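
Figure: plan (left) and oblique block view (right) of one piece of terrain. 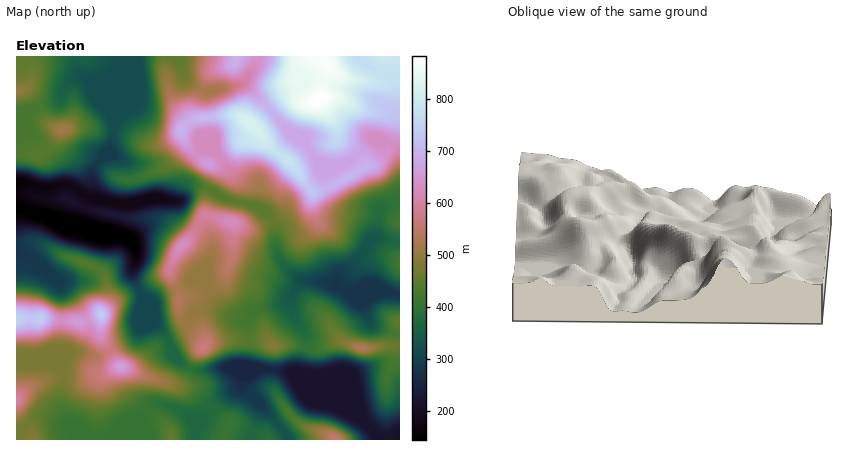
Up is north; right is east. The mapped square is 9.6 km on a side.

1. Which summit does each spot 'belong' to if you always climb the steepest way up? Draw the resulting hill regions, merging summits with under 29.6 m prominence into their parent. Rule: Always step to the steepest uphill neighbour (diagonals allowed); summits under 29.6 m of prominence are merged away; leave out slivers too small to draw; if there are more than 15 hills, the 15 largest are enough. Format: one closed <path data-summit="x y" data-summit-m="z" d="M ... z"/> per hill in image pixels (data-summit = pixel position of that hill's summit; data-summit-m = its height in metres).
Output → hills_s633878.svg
<path data-summit="320 98" data-summit-m="884" d="M400 56l-142 0-5 12-12 16 7 2 13 14 17 20 28 26 10 14 10 3 21-1-22 14 8 20 9 10 6 3 24-1 6 2 1 8-6 20 21 3 6-1z"/><path data-summit="250 124" data-summit-m="822" d="M174 56l-49 0-11 32 0 34 8-10 16-12 8 3 26 1 46 50 11 16 4 10 0 6-7 12 26 7 17 11 6 16 1 18 8 16 18 14 34 5 2-9 23-20 13-20 5-18 0-6-3-3-28 0-6-3-9-10-8-20 22-14-21 1-10-3-10-14-28-26-30-34-8-2-28 7-8 0-14-7-6-6-5-18z"/><path data-summit="120 366" data-summit-m="669" d="M142 297l-2 11 0 20-10 12-30 16-28-4-9 12 0 18-4 16 3 12 10 15 10 4 12 11 50 0 1-8-5-12 12-15 6-2 28 11 8 6 2 7 4-7 18-20 22-12 4-12 16-6-44-2-22 2-8-3-12-11-9-22-12-12z"/><path data-summit="362 348" data-summit-m="534" d="M306 280l-4 1-12 15 2 16 15 26-7 34 26 12 39 38 15 18 20 0 0-146-12-2-36 2-18-10z"/><path data-summit="16 318" data-summit-m="748" d="M18 208l-2 154 12 3 24-1 10 4 0-72-2-10-4-6 26 1 6-2 8-13 5-26-9-8-24-11z"/><path data-summit="182 246" data-summit-m="637" d="M88 197l-9 27 27 6 25 10 5 12 0 8-4 12 1 6 21 44 10 10 6 1 8-4 8-5 10-13 8-2 34 10 9-1-17-4-14-14-9-18-3-10 8-16-1-18-9-11-20-13-6-13-20-3-26 6-12 0z"/><path data-summit="62 130" data-summit-m="517" d="M124 56l-46 0 0 14 5 6-5 0-8 4-12 21-26 9-16 2 0 71 10 0 16 5 26-3 22 13 2-26 19-26 3-18 0-40 9-22z"/><path data-summit="232 222" data-summit-m="632" d="M202 186l-10 0-9 12-6 4 5 12 20 13 9 11 1 18-8 16 3 10 9 18 12 12 12 6 8 0 6-9 32-8 10-13 9-8-13-7-11-11-5-12-1-18-6-16-17-11-26-6z"/><path data-summit="102 314" data-summit-m="736" d="M70 221l-2 1 28 12 5 6 0 4-5 22-8 13-6 2-25-1 5 16 0 70 10-14 28 4 30-16 10-12 0-20 3-12-10-18-1-6 4-12 0-8-5-12-25-10z"/><path data-summit="336 440" data-summit-m="556" d="M270 369l-10 0-14 7-3 4 0 10 13 10 16 16 14 18 2 6 92 0-15-18-35-34-40-16z"/><path data-summit="204 348" data-summit-m="573" d="M206 309l-10 2-10 13-8 5-8 4-7-1 14 28 17 10 22-2 38 1-7-3 2-18-1-30-10 1z"/><path data-summit="272 346" data-summit-m="488" d="M290 296l-10 8-22 4-7 4-4 10 2 8-2 36 9 3 34 3 40 16-4-4-26-12 7-34-15-26z"/><path data-summit="16 92" data-summit-m="504" d="M76 56l-60 0 0 54 16 0 26-9 10-19 13-6-3-6z"/><path data-summit="16 400" data-summit-m="606" d="M22 363l-6 1 0 68 4 0 12-12 12-3 40 15-15-10-9-16-1-8 4-16-1-14-10-4-24 1z"/><path data-summit="400 262" data-summit-m="418" d="M380 238l-6 0-4 2-9 16-23 20-2 8 2 2 14 8 24 0 6-2 18 2 0-52z"/>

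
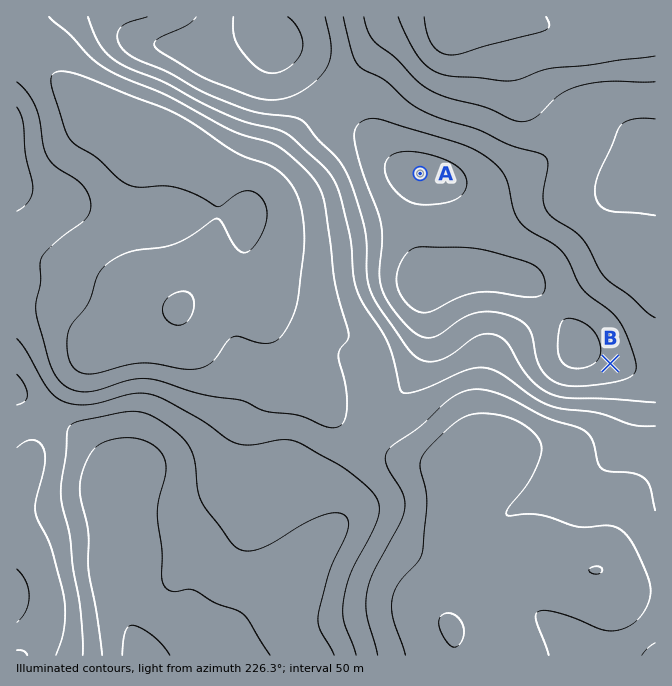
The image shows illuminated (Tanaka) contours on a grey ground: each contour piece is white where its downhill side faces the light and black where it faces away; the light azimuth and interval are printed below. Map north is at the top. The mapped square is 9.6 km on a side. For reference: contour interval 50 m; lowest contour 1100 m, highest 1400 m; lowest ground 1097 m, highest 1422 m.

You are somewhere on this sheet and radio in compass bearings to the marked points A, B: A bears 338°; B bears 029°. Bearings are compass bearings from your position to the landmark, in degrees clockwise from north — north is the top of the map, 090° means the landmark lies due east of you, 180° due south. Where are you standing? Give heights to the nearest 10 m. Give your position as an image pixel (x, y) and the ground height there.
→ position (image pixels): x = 545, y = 482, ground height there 1160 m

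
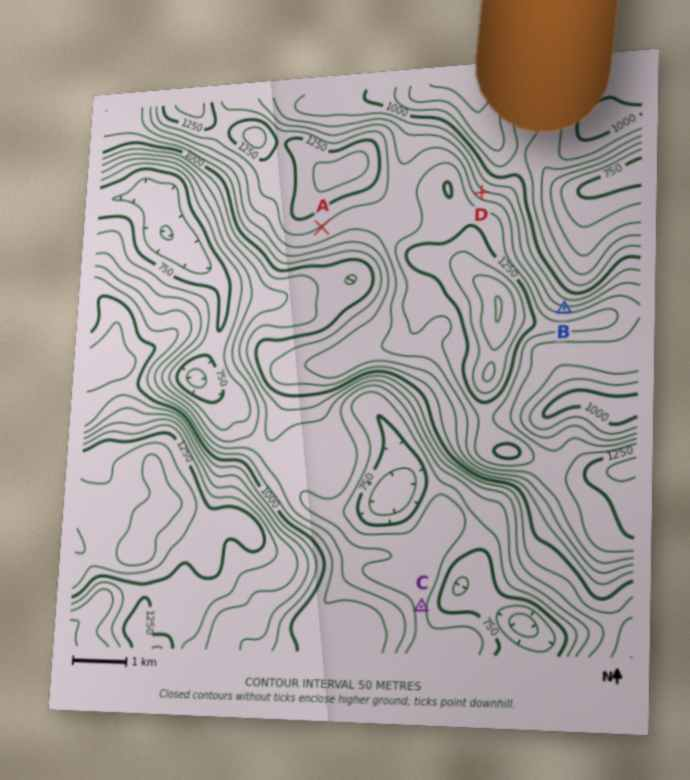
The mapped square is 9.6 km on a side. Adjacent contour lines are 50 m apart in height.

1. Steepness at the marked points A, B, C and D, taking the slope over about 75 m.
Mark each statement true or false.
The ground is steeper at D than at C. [true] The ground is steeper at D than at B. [false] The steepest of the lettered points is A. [false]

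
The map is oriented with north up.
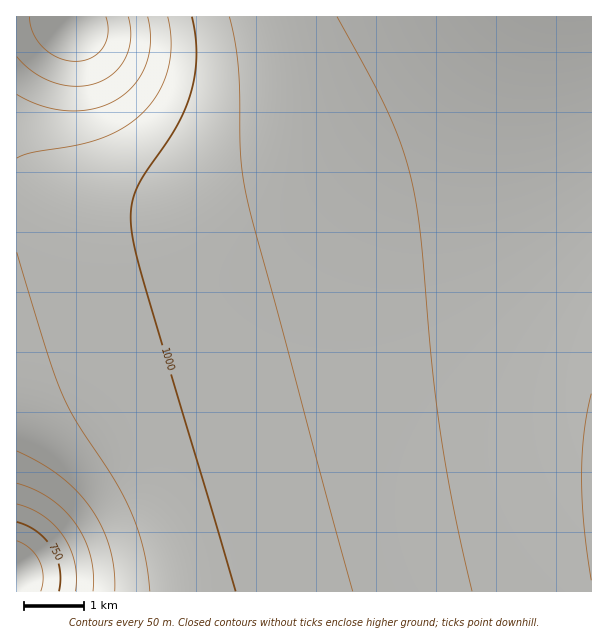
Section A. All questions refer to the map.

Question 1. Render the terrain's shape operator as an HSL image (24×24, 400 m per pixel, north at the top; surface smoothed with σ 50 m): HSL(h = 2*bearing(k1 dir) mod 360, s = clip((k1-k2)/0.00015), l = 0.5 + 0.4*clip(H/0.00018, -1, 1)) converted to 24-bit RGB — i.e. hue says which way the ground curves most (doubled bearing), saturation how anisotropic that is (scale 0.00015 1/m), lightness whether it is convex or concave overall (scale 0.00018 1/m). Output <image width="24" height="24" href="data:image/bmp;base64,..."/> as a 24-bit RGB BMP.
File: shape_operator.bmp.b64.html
<image width="24" height="24" href="data:image/bmp;base64,Qk32BgAAAAAAADYAAAAoAAAAGAAAABgAAAABABgAAAAAAMAGAAATCwAAEwsAAAAAAAAAAAAAHxoUST0KxawA/+kQ/+8p1MxMq6hmkZB2hYV8gYF/f4B/f4CAf4CAf4CAf4GAf4GAf4GAf4GBfoGBfoGBfoGCfoGCfoGCfoGCDyQcFWEHW9AAnf8UuP4qrdFOmqlni5B2g4V9gIF/f4B/f4CAf4CAf4GAf4GAf4GAf4GBfoGBfoKBfoKCfoKCfoKCfoKDfYGDBk1oAK5gAPQfPf8gbfI1hMdVh6Nrg453gYR9f4F/f4B/f4CAf4GAf4GAf4GAfoGAfoGBfoKBfoKBfoKCfoODfYKDfYKDfYKDAGbWAPbrGf+UKP9cRd5Kabheeptwf4p6f4N+f4F/f4F/f4GAf4GAf4GAfoGAfoKAfoKBfoKBfoKCfYOCfYODfYODfYOEfYKEGGr/IdT/KP/YP+aXV8R4aaZxdpF1fYZ8foJ+f4F/f4F/f4GAf4GAfoGAfoKAfoKAfoKBfoOBfYOCfYOCfYSDfYSEfISEfIOELmf6OLDvRtrcV8SoZ6qKc5Z+eop9fYR+foF/f4F/f4F/f4F/foGAfoKAfoKAfoKAfoOBfYOBfYOCfYSCfISDfISEfISFfISFUW7NV5PEYKi2aqWgc5aLeYuCfYV/foJ/f4F/f4F/f4F/foF/foJ/foJ/foKAfoOAfYOAfYOBfYSBfISCfIWDfIWEfIWFe4WFaXambIWhcY6ZdpCQeomGfYSBfoKAf4F/f4F/f4F/f4F/foF/foJ/foJ/foN/fYOAfYOAfYSBfISBfIWCfIWDe4WEe4aFe4aGd3uPeIGMeoSJfIWGfoOCfoKAf4F/f4F/f4F/f4F/foF/foJ/foJ/foN/fYN/fYN/fYSAfISAfIWBfIWCe4WCe4aDe4aFeoaGfX6EfYCDfoGCf4GBf4GAf4F/f4F/f4F/f4F/foF/foJ+foJ+foJ+fYN+fYN/fYR/fIR/fIWAfIWAe4WBe4aCeoaDeoaEeoaFf3+Bf4CBf4CAf4CAf4B/f4B/f4F/f4F/f4F/foF+foJ+foJ+fYN+fYN+fYR+fIR+fIV+fIV/e4V/e4aAeoaBeoaCeoaDeYeFf4CAf4CAf4CAf4CAf4B/f4B/f4F/f4F/f4F/f4J+foJ+foJ+fYN9fYN9fYR9fIV9fIV+e4V+e4Z+eoZ/eoaAeoaBeYeCeYaDf4CAf4CAf4CAf4CAf4CAf4CAf4B/f4F/f4F/f4J+f4J+foN9foN9fYR9fIR8fIV8e4V9e4Z9e4Z9eoZ+eoZ/eYeAeYaBeYaCf4GBf4CCfoCCfoCCf3+Cf3+CgH+BgIGAgIF/gIJ/f4J+f4N9foR9fYR8fYV8fIV8e4Z7e4Z8eoZ8eoZ9eYd9eYZ+eYZ/eYaBfYKEfIGGfICHe32IfHyIf3yGgX6Fgn+DgYCAgYJ/gIJ+f4N9f4R9foR8fYV8fIV7e4Z7eoZ6eoZ7eod7eYd8eYZ9eYZ+eIZ/eYeMdoSQdX+TdHeUeXWTgHaRhXmNh3uJhX6Dg39/goN+gYN9f4R9f4V8foV8fYZ7fIZ7e4Z6eod6eYd5eYZ6eYZ7eIZ8eIV9cJGca4qkaHypZ2qqdmiohmuikXCbk3WSjHmGh3x/hIF+g4R9gYR9gIV8f4V7foZ7fYZ6fYZ6fId5eoZ5eYZ5eYZ5eIV6eIR7Yaa2WpTBVXbHVFPHeFXDl1q7qWGvo2qXl3KFjnh8iH98hYR9g4V8gYV8gIZ7f4Z7f4Z6foZ6fYd5fIZ5e4Z5eoZ4eYV4eIR5TcXWQ6HhO2nlSDjkhjrfuULVxk63tlyQpWh8l3J0jX54iIR7hYZ8goZ7gYZ7gIZ7gIZ6f4d6f4d5foZ5fYZ5fIV4eoR4eYN4Nu7xJ633Gk34RhP3qBXz6yLg3DacyUt0tF1koXNrk4B0i4V5h4d7hIZ7goZ7goZ6gYZ6gYd5gIZ5f4Z5f4Z4fYV4fIR4e4N4GvzbCbL0DCrYYwjS1QPf8AaZ7RxZ2jo9w2lSq4BkmYdwjol3iYh6hYd7hIZ7g4Z6g4Z6god5goZ5gYZ5gIV4f4V4foR4fYJ4EN+IIYufJx5+cxCFqAZt1wEy9h0H5moszo1Ks5ZfnpNtkI11iYl5hod7hYZ7hIZ6hId6hId5hIZ5g4Z5goV4goR4gIN4f4J4IpcjLUtCNBg2RQ8vdwwbvTUG84UE7bYn1L5GuLFcoKBskJF1iYp5hod6hoZ7hoZ6hod6hod5hoZ5hYZ5hYV4hIR4g4N4gYJ4b28eLxoWJQ4XKg4SYzsWtp8O7/gF1+8qvtZHp7hdlqBtjJF1iIl5h4d7hoZ7hoZ6hoZ6h4V5hoV5hoV5hYR4hIN4g4J4goB4"/>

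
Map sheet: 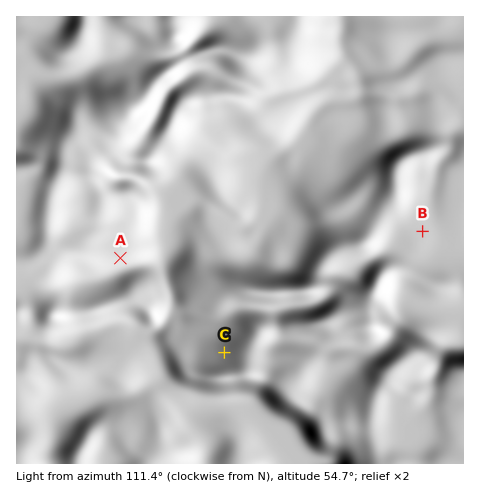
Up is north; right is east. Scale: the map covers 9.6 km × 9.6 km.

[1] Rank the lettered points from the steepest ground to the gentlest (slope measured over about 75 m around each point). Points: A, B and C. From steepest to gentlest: C A B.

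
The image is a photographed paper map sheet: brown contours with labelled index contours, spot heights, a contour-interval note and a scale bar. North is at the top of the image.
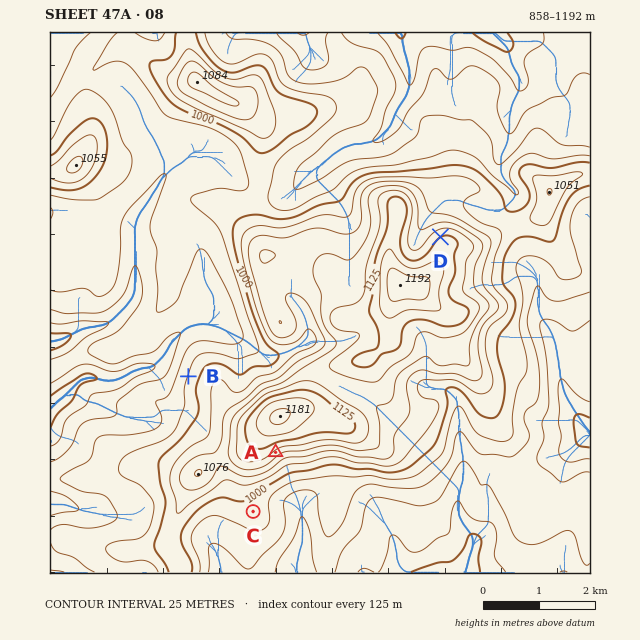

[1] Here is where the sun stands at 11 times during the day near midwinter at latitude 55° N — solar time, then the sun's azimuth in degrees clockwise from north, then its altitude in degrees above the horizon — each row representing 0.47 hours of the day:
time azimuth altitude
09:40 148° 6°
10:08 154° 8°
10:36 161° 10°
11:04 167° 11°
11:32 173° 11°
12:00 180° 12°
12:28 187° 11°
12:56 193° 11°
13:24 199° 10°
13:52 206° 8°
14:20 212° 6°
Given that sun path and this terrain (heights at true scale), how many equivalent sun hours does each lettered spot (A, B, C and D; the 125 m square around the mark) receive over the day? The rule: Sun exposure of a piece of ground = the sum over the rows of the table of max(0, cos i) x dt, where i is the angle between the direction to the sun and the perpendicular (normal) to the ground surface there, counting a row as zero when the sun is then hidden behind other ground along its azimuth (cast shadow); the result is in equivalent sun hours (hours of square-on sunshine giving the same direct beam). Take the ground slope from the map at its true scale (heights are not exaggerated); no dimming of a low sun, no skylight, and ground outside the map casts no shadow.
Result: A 1.7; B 0.6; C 1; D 0.3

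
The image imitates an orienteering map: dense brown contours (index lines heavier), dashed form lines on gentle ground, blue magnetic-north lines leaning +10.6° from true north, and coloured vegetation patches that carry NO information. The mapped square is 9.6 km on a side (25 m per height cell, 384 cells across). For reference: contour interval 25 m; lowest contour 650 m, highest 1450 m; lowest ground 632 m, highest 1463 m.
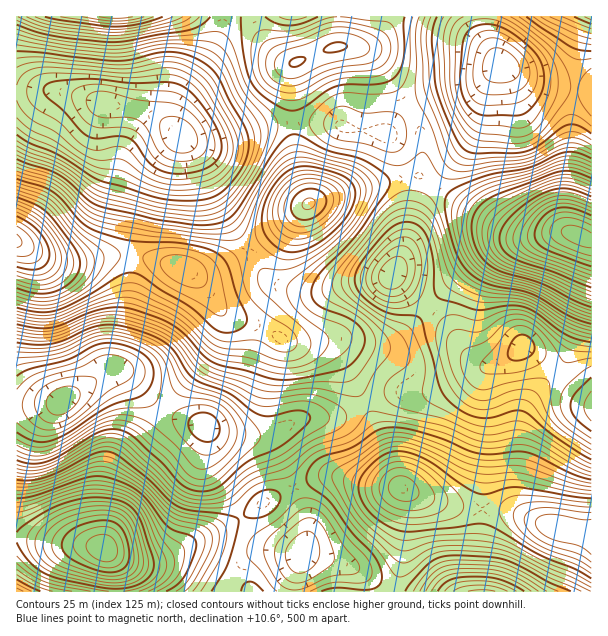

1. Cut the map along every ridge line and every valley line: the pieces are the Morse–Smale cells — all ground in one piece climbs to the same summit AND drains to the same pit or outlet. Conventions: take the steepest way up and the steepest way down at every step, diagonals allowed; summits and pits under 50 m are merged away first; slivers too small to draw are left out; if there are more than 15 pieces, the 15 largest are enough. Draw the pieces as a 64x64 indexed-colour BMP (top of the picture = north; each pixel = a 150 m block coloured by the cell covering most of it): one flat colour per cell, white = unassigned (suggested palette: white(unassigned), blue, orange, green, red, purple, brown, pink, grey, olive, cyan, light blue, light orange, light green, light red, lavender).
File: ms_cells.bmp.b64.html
<image width="64" height="64" href="data:image/bmp;base64,Qk12CAAAAAAAAHYAAAAoAAAAQAAAAEAAAAABAAQAAAAAAAAIAAATCwAAEwsAABAAAAAAAAAA////ALR3HwAOf/8ALKAsACgn1gC9Z5QAS1aMAMJ34wB/f38AIr28AM++FwDox64AeLv/AIrfmACWmP8A1bDFAAAAAAAAAiIiIiIiIiAAAAAAAAAAAAAAAAAP////////AAAAAAACIiIiIiIiAAAAAAAAAADuAAAAAA////////8AAAAAAAIiIiIiIgAAAAAAAAAA7u7gAAAAD////////wAAAAAAAiIiIiIAAAAAAAAADu7u7uAAAAAP////////AAAAAAAiIiIiAAAAAAAAAO7u7u7u4AAAAA////////8AACIiIiIiIiIgAAAAAAAA7u7u7u7gAAAAAP///////yIiIiIiIiIiIiIgAAAAAADu7u7u7uAAAAAA///////8IiIiIiIiIiIiIiIiAAAAAO7u7u7u4AAAAAD////8zMwiIiIiIiIiIiIiIiIgAAAA7u7u7u7gAAAAAP///MzMzCIiIiIiIiIiIiIiIiIgAADu7u7u7uAAAAmZAADMzMzMIiIiIiIiIiIiIiIiIiIgDu7u7u7u4ACZmZkAAMzMzMwiIiIiIiIiIiIiIiIiIiIu7u7u7u7pmZmZmQAAzMzMzCIiIiIiIiIiIiIiIiIiIgAO7uAAAJmZmZmZAADMzMzMIiIiIiIiIiIiIiIiIiIiAAAAAAAAmZmZmZkAAMzMzMwiIiIiIiIiIiIiIiIiIiAAAAAAAACZmZmZmQAAzMzMzCIiIiIiIiIiIiIiIiIiIAAAAAAACZmZmZmZAADMzMzMIiIiIiIiIiIiIiIiIiIAAAAAAAAJmZmZmZkAAMzMzMwiIiIiIiIiIiIiIiIREQAAAAAAAJmZmZmZmQAAzMzMzCIiIiIiIiIiIiIhEREREQAAAAAAmZmZmZmZAADMzMzMIiIiIiIiIiIiEREREREREREQAAmZmZmZmZkAAMzMzMwiIiIiIiIiIhERERERERERERERCZmZmZmZmQAADMzMzBERESIiIiIhEREREREREREREREAmZmZmZmZAAAMzMzAEREREiIiIhEREREREREREREREQAAAAAJmZkAAADMzAAREREREiIhEREREREREREREREQAAAAAAAJmQAAAAzAABERERERIhERERERERERERERERAAAAAAAAAJAAAAAAAAERERERERERERERERERERERERAAAAAAAAAAdwAAAHcAAREREREREREREREREREREREREAAAAAAAAAd3dwAHdwABERERERERERERERERERERERAAAAAAAAAAd3d3d3d3cAEREREREREREREREREREaqqqqqqqqoAAAB3d3d3d3dwARERERERERERERERERGqqqqqqqqqqqAAB3d3d3d3d3ABEREREREREREREREaqqqqqqqqqqqqqgB3d3d3d3d3dwEREREREREREREREaqqqqqqqqqqqqqqp3d3d3d3d3d3AREREREREREREREaqqqqqqqqqqqqqqoAd3d3d3d3d3dxEREREREREREREaqqqqqqqIqqqqqqoAAHd3d3d3d3d3EREREREREREREaqqqqqoiIiIiIqqoAAAB3d3d3d3d3cRERERERERERETOqqqqIiIiIiIiIgAAAAAd3d3d3d3dxEREREREREREzMzOqqoiIiIiIiIiAAAAAAHd3d3d3d3ERMzMzMzMzMzMzMzOoiIiIiIiIiIgAAAAAB3d3d3d3cTMzMzMzMzMzMzMzMziIiIiIiIiIiAAAAAAAB3d3d3dzMzMzMzMzMzMzMzMz3diIiIiIiIiIAAAAAAAAAHd3d0MzMzMzMzMzMzMzMz3d3YiIiIiIiIgAAAAAAAREREREQzMzMzMzMzMzMzMz3d3d2IiIiIiIiAAAAAAERERERERDMzMzMzMzMzMzMzPd3d3d2IiIiIiIgAAAAEREREREREMzMzMzMzMzMzMzPd3d3d3QiIiIiIiAAABEREREREREQzMzMzMzMzMzMzM93d3d3dAAAIiIiIAARERERERERERDMzMzMzMzMzMzM93d3d3d0AAAAACIgABEREREREREREMzMzMzMzMzMzMz3d3d3d0AAAAAAAAAAEREREREREREQzMzMzMzMzMzMzPd3d3d3QAAAAAAAAAABERERERERERDMzMzMzMzMzMzPd3d3d3dAAAAAAAAAAAAREREREREREMzMzMzMzMzMzPd3d3d3d0AAAAAAAAAAAAEREREREREQzMzMzMzMzMzO7u7vd3d3QAAAAAAAAAAAABERERERERDMzMzMzMzMzNbu7u7u93dAAAAZmZgAAAAAEREREREREMzMzMzMzMzNVu7u7u7u7tmZmZmZmYAAAAABEREREREQzMzMzMzMzVVW7u7u7u7u2ZmZmZmZmAAAAAERERERERDMzMzM1VVVVVbu7u7u7u7ZmZmZmZmZmAAAAREREREREMzM1VVVVVVVVW7u7u7u7tmZmZmZmZmZmYABERERERERVVVVVVVVVVVVbu7u7u7u2ZmZmZmZmZmZmZgRERAAAAFVVVVVVVVVVVVW7u7u7u7ZmZmZmZmZmZmZmZEQAAAAAVVVVVVVVVVVVVVu7u7u7tmZmZmZmZmZmZmZmAAAAAABVVVVVVVVVVVVVW7u7u7AABmZmZmZmZmZmZmAAAAAAAFVVVVVVVVVVVVVVu7u7AAAABmZmZmZmZmZmYAAAAAAAVVVVVVVVVVVVVVW7u7AAAAAAAABmZmZmZmYAAAAAAABVVVVVVVVVVVVVVVu7sAAAAAAAAAZmZmZmZgAAAAAAAFVVVVVVVVVVVVVVW7uwAAAAAAAABmZmZmZmAAAAAAAA"/>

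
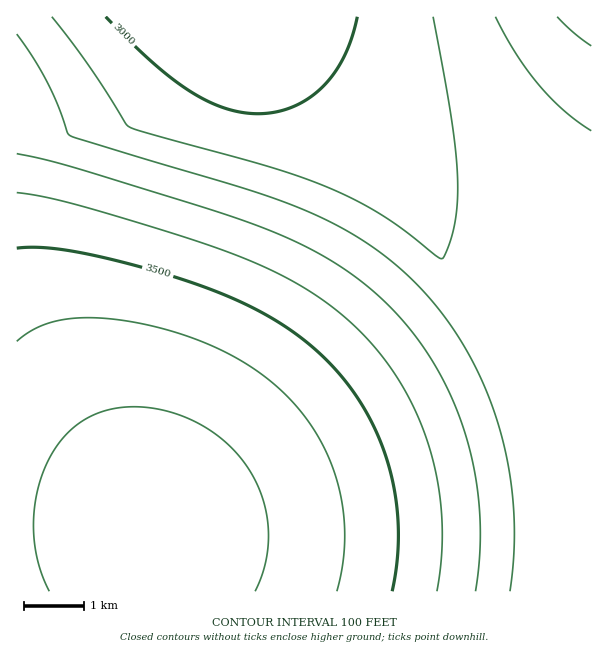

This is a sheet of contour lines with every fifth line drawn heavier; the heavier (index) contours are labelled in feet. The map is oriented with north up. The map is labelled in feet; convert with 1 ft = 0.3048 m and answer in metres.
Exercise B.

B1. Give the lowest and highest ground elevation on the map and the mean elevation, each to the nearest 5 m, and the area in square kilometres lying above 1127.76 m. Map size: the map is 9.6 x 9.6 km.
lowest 885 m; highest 1145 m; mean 1020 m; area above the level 10.2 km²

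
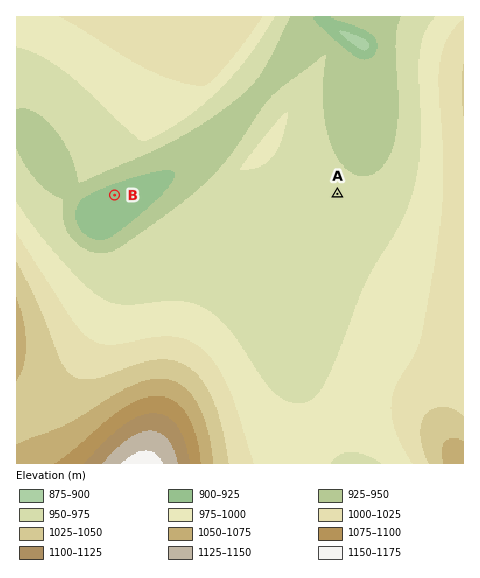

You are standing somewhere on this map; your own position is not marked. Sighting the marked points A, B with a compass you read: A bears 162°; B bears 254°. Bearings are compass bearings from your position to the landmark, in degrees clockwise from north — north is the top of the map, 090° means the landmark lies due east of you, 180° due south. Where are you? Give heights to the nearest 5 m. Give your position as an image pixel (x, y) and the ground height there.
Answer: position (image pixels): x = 319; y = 137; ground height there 955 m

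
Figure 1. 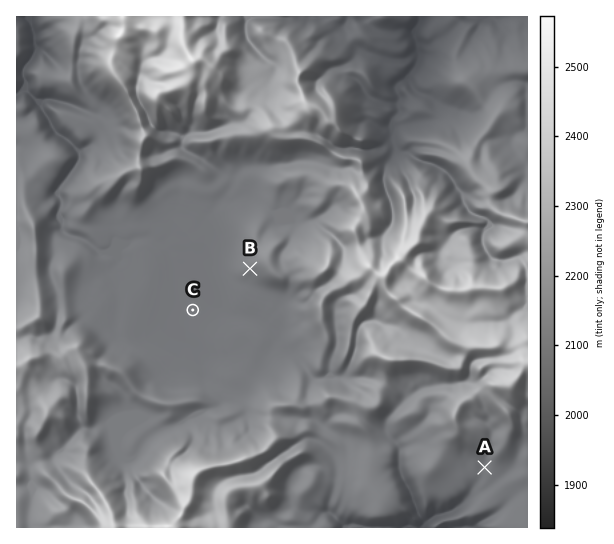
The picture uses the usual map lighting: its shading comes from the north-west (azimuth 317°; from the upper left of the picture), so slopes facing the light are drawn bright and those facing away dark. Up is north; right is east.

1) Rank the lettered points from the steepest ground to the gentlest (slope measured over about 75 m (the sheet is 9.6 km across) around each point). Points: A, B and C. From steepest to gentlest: B A C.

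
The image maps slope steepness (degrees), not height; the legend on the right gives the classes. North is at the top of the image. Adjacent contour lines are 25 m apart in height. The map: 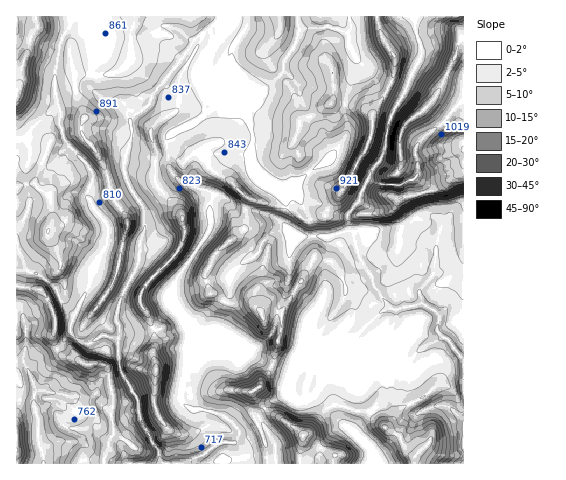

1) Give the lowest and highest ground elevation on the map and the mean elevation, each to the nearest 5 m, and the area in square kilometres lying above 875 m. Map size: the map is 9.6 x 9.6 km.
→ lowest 640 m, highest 1125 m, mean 825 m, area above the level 20.3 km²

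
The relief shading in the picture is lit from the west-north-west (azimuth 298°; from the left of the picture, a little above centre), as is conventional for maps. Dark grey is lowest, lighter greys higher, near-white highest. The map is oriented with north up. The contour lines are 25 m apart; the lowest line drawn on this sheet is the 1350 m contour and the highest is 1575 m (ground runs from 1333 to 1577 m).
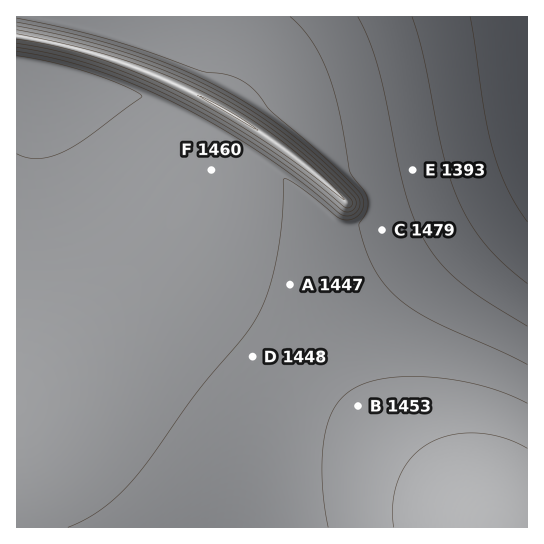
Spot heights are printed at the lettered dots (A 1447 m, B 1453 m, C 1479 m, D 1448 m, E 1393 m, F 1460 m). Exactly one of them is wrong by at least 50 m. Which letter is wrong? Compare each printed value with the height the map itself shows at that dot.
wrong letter C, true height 1416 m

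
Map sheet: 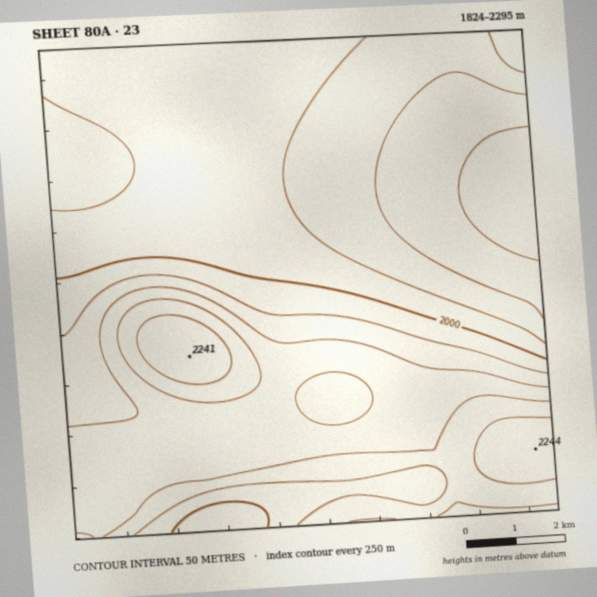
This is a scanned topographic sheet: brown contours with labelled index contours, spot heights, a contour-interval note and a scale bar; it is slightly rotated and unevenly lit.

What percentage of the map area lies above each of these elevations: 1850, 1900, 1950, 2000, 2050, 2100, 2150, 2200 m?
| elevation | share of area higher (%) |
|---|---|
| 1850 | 97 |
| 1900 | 88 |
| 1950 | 73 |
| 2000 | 48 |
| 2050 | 43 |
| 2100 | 36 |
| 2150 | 19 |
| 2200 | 8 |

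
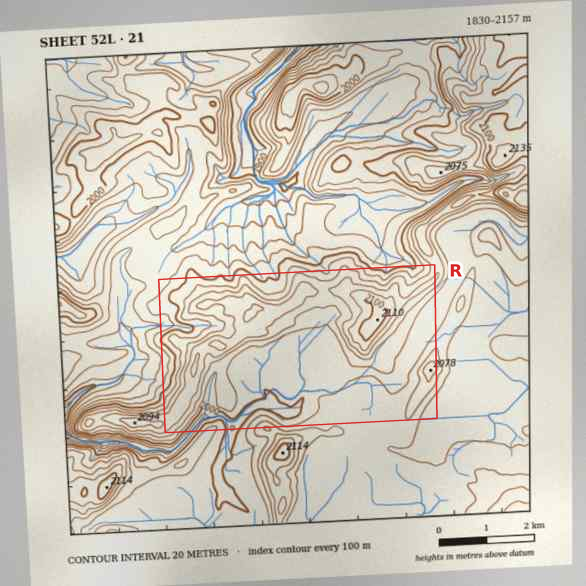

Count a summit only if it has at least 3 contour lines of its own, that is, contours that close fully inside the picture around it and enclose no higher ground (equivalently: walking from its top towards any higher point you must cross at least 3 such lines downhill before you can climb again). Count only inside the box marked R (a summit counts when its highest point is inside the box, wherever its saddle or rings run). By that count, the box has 1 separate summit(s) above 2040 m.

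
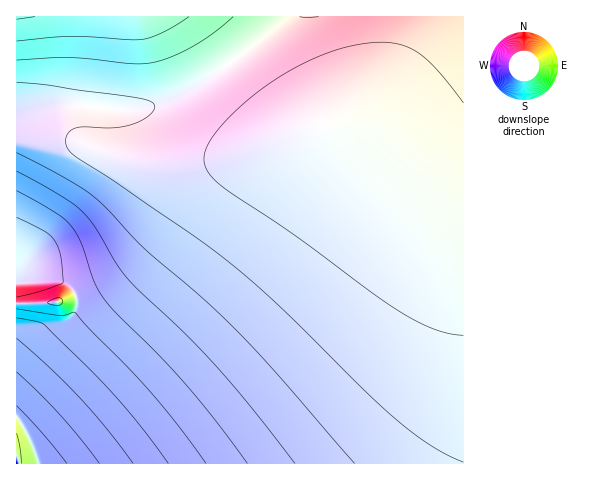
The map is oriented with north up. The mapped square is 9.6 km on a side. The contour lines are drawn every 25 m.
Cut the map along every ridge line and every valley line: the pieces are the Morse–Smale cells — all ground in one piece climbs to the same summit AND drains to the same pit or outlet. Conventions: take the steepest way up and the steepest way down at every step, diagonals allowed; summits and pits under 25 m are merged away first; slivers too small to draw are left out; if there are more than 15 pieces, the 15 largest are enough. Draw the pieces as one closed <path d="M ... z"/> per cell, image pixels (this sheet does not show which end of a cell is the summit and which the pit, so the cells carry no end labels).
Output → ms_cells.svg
<path d="M463 16l-171 0-69 52-33 22-25 12-27 7-29 0-43-4-18 2-32 10 1 17 47 3 49 18 39 8 48 0 31-6 33-10-36 15-27 16-17 18-28 41-25 26-25 18-30 14 1 14-4 7-56 60-1 41 14 22 9 25 425-1z"/><path d="M32 134l-16 0 0 147 40-1 13 6 7 9 30-14 25-18 25-26 28-41 17-18 27-16 31-12-51 12-44 2-42-7-58-20z"/><path d="M291 16l-274 0-1 100 32-9 18-2 43 4 29 0 27-7 25-12 33-22z"/><path d="M75 295l-16 7-43 2 1 74 25-30 31-32 4-7z"/><path d="M56 280l-39 2-1 20 43 0 17-8-7-8z"/><path d="M17 417l-1 46 22 1-8-25z"/>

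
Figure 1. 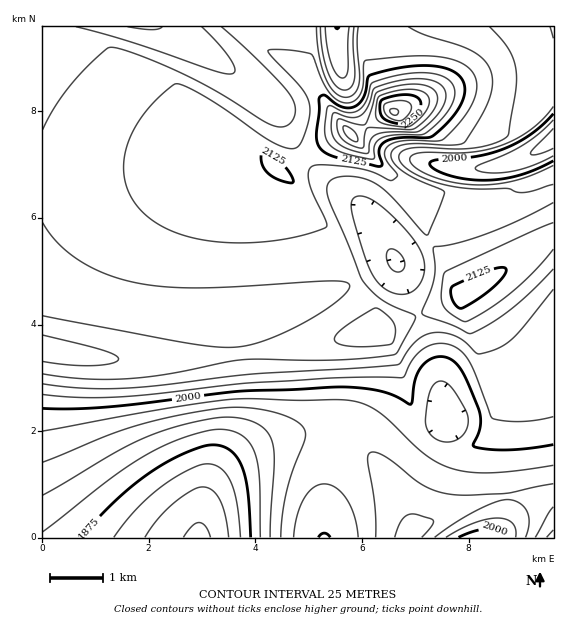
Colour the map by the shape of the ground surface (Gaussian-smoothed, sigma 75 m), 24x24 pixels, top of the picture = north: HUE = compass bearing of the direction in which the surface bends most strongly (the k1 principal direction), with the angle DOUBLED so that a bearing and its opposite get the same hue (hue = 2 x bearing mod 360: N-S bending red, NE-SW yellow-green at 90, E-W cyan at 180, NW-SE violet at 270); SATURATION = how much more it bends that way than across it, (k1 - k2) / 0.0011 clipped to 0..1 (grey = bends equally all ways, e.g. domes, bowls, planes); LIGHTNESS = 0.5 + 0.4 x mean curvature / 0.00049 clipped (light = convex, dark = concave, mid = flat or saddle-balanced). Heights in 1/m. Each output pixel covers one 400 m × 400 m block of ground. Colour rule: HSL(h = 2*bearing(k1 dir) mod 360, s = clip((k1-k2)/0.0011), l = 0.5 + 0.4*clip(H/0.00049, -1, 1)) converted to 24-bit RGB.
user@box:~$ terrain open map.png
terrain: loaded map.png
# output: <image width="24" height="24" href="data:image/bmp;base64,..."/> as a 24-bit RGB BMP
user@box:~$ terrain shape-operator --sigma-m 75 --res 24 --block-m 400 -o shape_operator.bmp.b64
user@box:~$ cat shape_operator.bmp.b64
<image width="24" height="24" href="data:image/bmp;base64,Qk32BgAAAAAAADYAAAAoAAAAGAAAABgAAAABABgAAAAAAMAGAAATCwAAEwsAAAAAAAAAAAAAhIN9g4N8goN7f4F5fH94eH12dHp2XWB2YWd6cXqAf4qAkJiFmp6Im5qIkYeEiXiHeGeBP2tOLnMnaI5DroNrxH6awHezjWKmhIF9hIF8g4F7gYF6f395e313dXp1XmV3YW57boKCeox8ipeAlpyDl5WDjoB+iXKEgWaFg22EeYVqVH0/Xn0zkIhFn2NXml95hIB9hIB9hH98gn97gH56fX15eHp3YWt4YnN8bIN+dY14hZV7kZh+k49+i3l5hm6AgmSEhXWBh39+h35+hYR1foNlg39hg3VshH99hX59hX58hH17gnx6f3t5fHp4Z3F5Ynh8aoN6cY1zgJN2jJN5jol5h3R1g2p8gmiBhX5+gYGOjICXiYCGh4CFhYGGgoCFhH16hXx5hXx3hHt1g3p0gHpzfXpzbHdxYnhzZoFvbIlqe49uho5yiINzgnBxf2l4gHR+fqOFZ7C0d1ujwHmjioKIhYKIg4GIhHhthXdqhXhnhHhmg3hlgXllf3pleXtkXnRcYHxaaYRcdIlffYhjgYFne3Bpem1xe4N6krx6WVdjWFVblHNcoZWDhYOIg4KJhHRkhXdnhXlrhnpvh3tyh3pzhntzg35zcH5sZX5ia4JecYRadYJYdXtZcndeboBndY5tirRxZFZ7ZVZ8jaVrk52Eg4OHg4OIf4KVg4efhYmnhoiuhoayiIW1iYS1ioO0iYGxgH2qfH6dfXuTi3V+f4Nvb4JqaYRjdq1fYY1dWlVtX1Zzkrd5gIqAgoWFgoSGh5q8h5W7ho+4hIm0g4SxhYKvhoGviICxiYCzjIG3j4K6k4O7loS6loS1kYOphoCZkr6EX1pxVVVjV11oh75vdYV2fIV+gISDfoWXenqOiHZ+hHhzg3lxgnpwgXtwgX1xgn9yeYR0d3eJfHmRhH2dj4CqmoS1ppK8p6DIjFKqdFaIX5Fhca9hZIVlbYRvd4R5f3JmgHNkgHVlgHdmgHlogHtqgHxqf35rfX9qeX5pdX5ncn5nb39ob4FtdIiDkLqSmGmwoVG+pVO9ssSZgZV/a4VsYYRkZ4NqgHZtgXlxgXt1gXx3gX15gX16gX57gX57gH97foB6fIB3eIBzc4BuboBoaopjbrZlaFVud1ODmF6nysautoi3oISfdol3ZINogXx8gX5+gn+Agn+Bgn+Cg4CDgoCDgoCDgoCDgYCCgICCf4KBfYF+eYJ5ebd4f3deY1RjXVRgaKtjgJp9p4KmuYe0r4WokX2JgX+CgYCCgYCCgoCCgoCDgoCDgoCDgoCDgoCDgYCDgYCDgICDgIGDgJiFdrJ9elV6clVzcFt0ab1mYoFkb4Jxln2StISpt4WpgYCCgYCCgYCCgYCCgYCCgYCDgoCDgoCDgoCDgoCDgYCCgYCCgIaChr+QhFuAflV8e1V7dLR2c5J0a4FtYoBmZ39riniErIGegYCCgYCCgYCCgYCCgYCCgYCCgYCCgYCDgoCDg3+Cgn5/g4B8gbaJkGBleVNueVRyk2OLgrOGfYWGeYePcYyPZ4NyZH9rdIZ3gICCgICCgYCCgYCCgYCCgYCCgYCCgYCDgX+DhH6EhnqChKiJpZ5fdEZKakpHbllQgdumldXpc6fpSGTpT0Toj2jmuYnijHKygICBgICBgICCgICCgYCCgYCCgYCCgICCf3+DfnyFg6mldXWynkB5ljtVfk48bP2PBuYzLRwGMSACMSsCLTUCGzECEzoH0iHNgICBgICBgICBgICBgICCgYCCgYCCgICCf4GDf6yfca2qg0+JoUOu1U7Q1Pfo/xIALwwEbWsPN+61gbnlmZfls33qK7YYAjIIgICBgICBgICBgICBgICBgICBgYCBgISEhbWnbqaWdlZoalVsWU91mfHaqIn//zPm7dD7yu/3T7KwTYx7YIV5c4KL05PU6HLBgICBgICBgICBgICBgICBgICBgJGPh760m2V3f1VielRibVZeVZtxaf+AHwkqYXzt3tny89P4vZXhami2YnmVbX+GeICCuoacgICBgICBgICBgICBgISFhK+vfbeyh1xjgFRdf1RffVVia6WMjuOLGZFfGgsoa/5NdJNDs3lfxnOgvnG+kGyleHCQd3iFfH2Cf4CAgICAgISFgqSqg7i8mmRkgFVXf1RYflRbgFlhd7OjgqmczeOWIA9NMxihk9JfYoBHdoRGjX1SlmVglWt/jXOLg3mGf3yCf42VhKa1gKy5nHdlgFtWf1ZUflNUfVRXjWBmgr2ygJmTgYGA5uebCwpAHSfnrLF9eIFweYJpf4Jmg35qhHhwhHZ4g3t/gn2B"/>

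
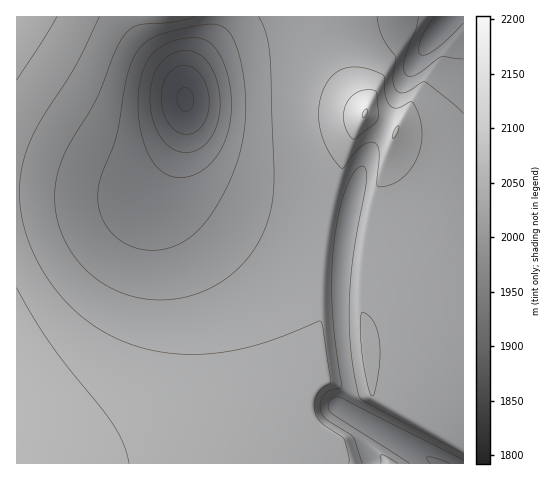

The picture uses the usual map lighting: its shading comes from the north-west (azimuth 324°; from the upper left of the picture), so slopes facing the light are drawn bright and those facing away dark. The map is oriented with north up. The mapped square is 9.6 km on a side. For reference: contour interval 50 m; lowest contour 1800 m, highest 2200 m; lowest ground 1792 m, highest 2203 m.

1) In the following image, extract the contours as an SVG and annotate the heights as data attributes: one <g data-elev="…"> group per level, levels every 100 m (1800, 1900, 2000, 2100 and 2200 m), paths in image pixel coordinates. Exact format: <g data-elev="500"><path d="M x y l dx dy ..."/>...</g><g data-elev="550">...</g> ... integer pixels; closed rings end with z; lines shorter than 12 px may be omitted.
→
<g data-elev="1800"><path d="M185 111l-6-5-2-8 2-7 6-4 6 4 3 10-3 8-3 2z"/></g><g data-elev="1900"><path d="M181 152l-13-6-10-14-7-19-1-19 4-18 7-14 13-9 14-2 13 4 10 13 8 20 1 21-4 18-9 16-12 8-7 2z"/></g><g data-elev="2000"><path d="M410 463l-78-50-4-6 2-7 5-3 7 1 121 62"/><path d="M146 250l-17-5-16-10-10-15-5-18 1-20 18-46 8-49 4-19 5-11 6-9 6-6 8-5 16-5 27-6 13-2 10 1 8 6 6 10 6 18 4 21 2 22-1 21-3 20-5 19-8 20-10 20-11 17-11 12-11 9-13 7-13 3z"/><path d="M463 59l-21-3-25 18-6 2-5-1-2-6 0-9 12-30 3-13"/></g><g data-elev="2100"><path d="M349 463l0-5-5-19-23-16-6-12-1-8 3-8 5-6 9-7-10-61-2 0-52 21-36 9-38 3-38-3-35-11-16-8-15-10-14-11-13-14-22-31-12-26-7-26-1-26 3-24 5-18 8-17 39-62 24-50"/><path d="M372 396l2-3 5-22 1-29-2-10-4-10-5-6-6-4-2 4-1 7 2 30 5 28 3 13z"/><path d="M377 186l8 0 12-4 9-8 7-9 6-11 2-11 1-13-2-12-8-16-15 6-7-3-5-9 0-18-2-3-20-7-17 0-7 3-7 5-9 15-4 20 2 22 9 20 12 15 20-22 8-4 6 2 2 3 1 7z"/></g><g data-elev="2200"><path d="M362 117l2 0 3-2 1-4-1-2-4 3z"/></g>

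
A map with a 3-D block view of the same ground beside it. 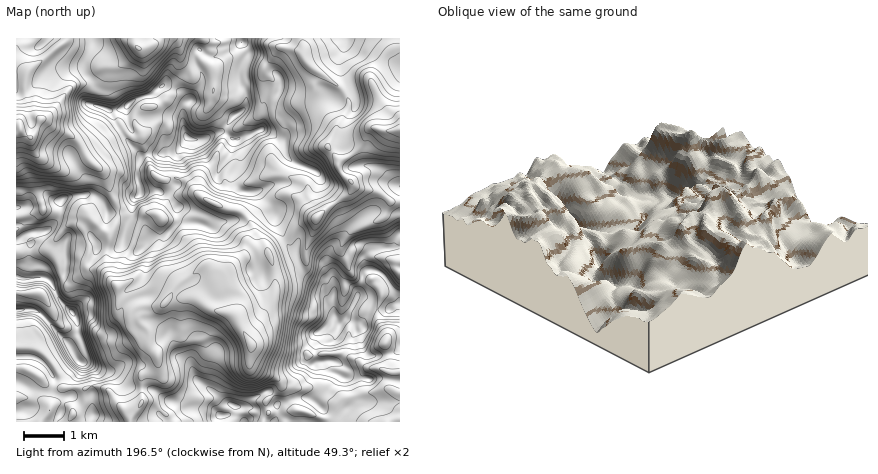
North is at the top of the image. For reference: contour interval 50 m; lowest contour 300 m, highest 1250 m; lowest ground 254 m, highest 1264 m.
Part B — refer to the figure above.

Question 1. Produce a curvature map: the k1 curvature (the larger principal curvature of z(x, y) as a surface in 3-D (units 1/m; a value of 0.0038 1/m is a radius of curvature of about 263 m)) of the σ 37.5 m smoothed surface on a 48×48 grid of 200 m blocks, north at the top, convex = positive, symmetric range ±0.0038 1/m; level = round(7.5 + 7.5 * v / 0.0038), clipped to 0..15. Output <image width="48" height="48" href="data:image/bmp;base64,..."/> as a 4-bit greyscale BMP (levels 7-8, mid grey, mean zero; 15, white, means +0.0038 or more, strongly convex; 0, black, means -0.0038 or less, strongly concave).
<image width="48" height="48" href="data:image/bmp;base64,Qk32BAAAAAAAAHYAAAAoAAAAMAAAADAAAAABAAQAAAAAAIAEAAATCwAAEwsAABAAAAAAAAAAAAAAABEREQAiIiIAMzMzAERERABVVVUAZmZmAHd3dwCIiIgAmZmZAKqqqgC7u7sAzMzMAN3d3QDu7u4A////AImIrIicqpmKqZmZeb3Jy6nJmYioiJh4iLqofZicl3eIqomqqbqqurjIdnvYiZmYiImYeqqMl4iGebyYh5ncu4fcy82YeImZmYmZqruMl5mZrbq5iLqZrf24mqmZeIiIh6qYp4p6lqmqy2aanLmamJ7Hh4h5mom3eZiH2pyny6mWiHd62omoVHm4lpmJ3b/+y4d7yIrt27qYmIiLt4mYZXiryauqmqiHeKm9iJ/9l4u6l4qbl4qZeIiZvs3dyXqpiMyoiM+6iHmoh4u6p4qZh3eIjmt5iYvu24h4ifnoeIiXiZqJqZuZhmZ4nKvMqa2FaoiHj9rneaqHeJl4mJqYh3eIm7uauqyGaYh3/H61qriIeJqImZmHiHmHm87Yx723WIdu6I+6uJiImZqZmpmYiYl4mofa26u6iOz/d9+ch3l4mYmJmHiHeJiIiqasnYir3O/Iff6rmHmImGl5h4iHiKiJmMfMi8epy4eHn2nNqYiZqXiIeJmZiLh4h6rNiPq4mZhk+mmceHmYiZiIiIeIiqh3l5q9l+qXnu/e+YiNdmiKmJh4iHiIi5mHmZm7rLt4+brNuch7l5l4t4eIiHh4m5mHuYm8l4+vx5ibqNd6iIunt3iIh3h3qpmJunq8l7zaiImZiNiLmanbmniIhnh5iYd7q3vKiJyId3qXeciJurqduqqoiIiaiYZ8m4m7eourzLm4ieiKqJyJybmaiJqpeIasjIicquy7qs3OuOqKh42Iqs1oiLuHeIi6jJiaqImZrLmr+piYmnyYqH+7zaqpqYq5i5eaipiHeYmXvYh3jJnJl0qoiKvMqZq4inR7mKqXeLqlrIdnnZnWd3vKu5iHeJmqmZiJmZqqmayYz7eIu3n6lqu6h3eHiZmZmaqJmImpd3qsvP/+qIq/3dqXd5ms/8h3eIqZmHiYibmaqYeKiIufmprIiayqmK26qXq8yGmZu4mYiIiamJi/doipeLuKiHiIiGzql3mZmYuHiIqod4bPaJeaaKyKmIiIi/+nncqaqal2eauHiYivm6vJepqoqIeK7aqoery6mJmZmbmIqIit3cvKqoeoqXeMqIiJmYmHeJeKmrmJiJnoianau5ariXaciIdYmZmYeJhqiaiIiH2XeLi/7/re7YnLmpiImJmoeGyaiKiYmLm3eLbeed23nf6omZqYmZeHiGyXeaqpeLmZmJj6VpjqiKt4mYmYe6Z4qXuHd3qojquZmZnbZ4m/6Ip4mImZitmZmZmJiJr//9/md4e8qXiX+4qYeHiZqdqYibqaqJz6h2n/6nedyHiXyomoeIiZmMqZmZqYmXnHiIiYz7q6uXiZyomriYipiMh4mYioipe5h3iHevqHe4iZu4mcmImYmbdomYeaiKq5iIiYd+mZi4eauWjaiJiIqaZqmIeJmJqod4mpiL2KuHeZu2qpiHiZmJiZmImYmYm5eJqGd46KubmIvaqJl4iZmJqYiIrLiIeqial2dnuKzJibrah4l3iImYiHd3icuHebmZh4h4qJyJiL+nd5mHiImoiIiA=="/>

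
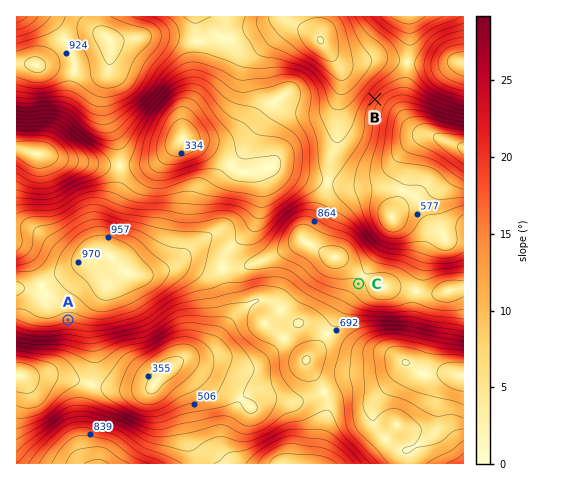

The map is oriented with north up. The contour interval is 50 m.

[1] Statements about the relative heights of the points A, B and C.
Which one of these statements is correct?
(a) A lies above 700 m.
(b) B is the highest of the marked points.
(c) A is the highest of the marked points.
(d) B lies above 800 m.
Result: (a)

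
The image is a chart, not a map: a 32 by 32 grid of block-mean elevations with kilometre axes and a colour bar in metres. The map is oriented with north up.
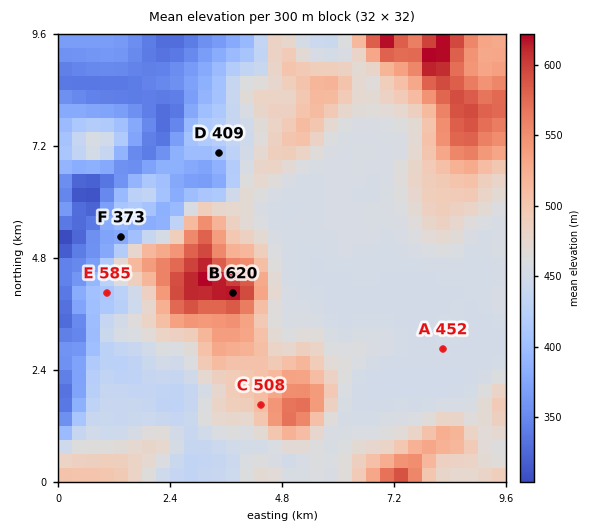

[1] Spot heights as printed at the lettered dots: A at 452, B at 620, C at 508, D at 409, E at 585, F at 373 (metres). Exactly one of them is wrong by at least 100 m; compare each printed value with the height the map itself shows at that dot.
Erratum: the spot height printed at E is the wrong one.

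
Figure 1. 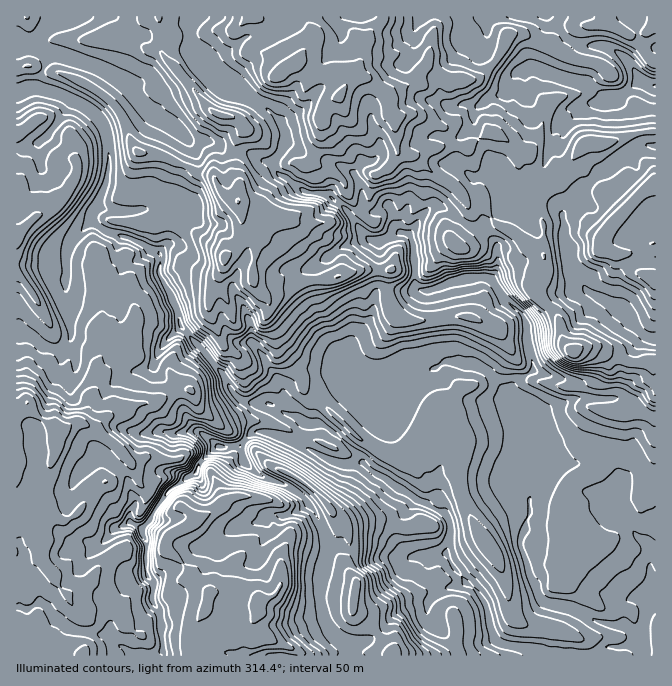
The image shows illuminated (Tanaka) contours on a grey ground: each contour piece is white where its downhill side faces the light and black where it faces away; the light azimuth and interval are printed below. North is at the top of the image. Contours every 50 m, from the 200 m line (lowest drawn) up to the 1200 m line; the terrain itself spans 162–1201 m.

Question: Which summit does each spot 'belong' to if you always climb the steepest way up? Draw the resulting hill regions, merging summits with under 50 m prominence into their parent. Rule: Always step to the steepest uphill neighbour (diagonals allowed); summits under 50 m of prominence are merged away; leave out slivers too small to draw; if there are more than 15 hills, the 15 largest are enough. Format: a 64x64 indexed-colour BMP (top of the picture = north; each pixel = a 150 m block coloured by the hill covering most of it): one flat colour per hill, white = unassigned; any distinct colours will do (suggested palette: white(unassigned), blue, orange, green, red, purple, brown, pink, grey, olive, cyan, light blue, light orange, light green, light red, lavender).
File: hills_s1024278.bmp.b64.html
<image width="64" height="64" href="data:image/bmp;base64,Qk12CAAAAAAAAHYAAAAoAAAAQAAAAEAAAAABAAQAAAAAAAAIAAATCwAAEwsAABAAAAAAAAAA////ALR3HwAOf/8ALKAsACgn1gC9Z5QAS1aMAMJ34wB/f38AIr28AM++FwDox64AeLv/AIrfmACWmP8A1bDFAAAAAAAAAREURERERERERERN3d3d3d3d3d3dd3d3ERERAAAAAAARERREREREREREREu93d3d3d3dd3d3d3d3dxEAAAABERERFERERERERERLu7u93d3d3d13d3d3d3dxEQAAEREREREUREREREREREu7u73d3d3d13d3d3d3ERERAAEREREREURERERERERES7u7u73d3d3Xd3d3dxERERERERERERERRERERERERES7u7u7u73d3dd3d3ERERERERERERERERFERERERERERLu7u7u7u73dd3d3EREREREREREREREREUREREREREREu7u7u7u7u7d3d3cREREREREREREREREURERERERERERLu7u7u7u7d3d3cRERERERERERERERERREREREREREREu7u7u7u7d3d3dxERERERERERERERERFERERERERERES7uqqqERF3d3d3EREREREREREREREREURERERERERERKqqqqEREXd3d3ERERERERERERERERERREREREREREREqqqqoRERd3d3dxERERERERERERERERFEREREREREREqqqqqhERF3d3d3ERERERERERERERERERRERERERERESqqqqqoRF3d3d3cREREREREREREREREREURERERERESqqqqqqqEXd3d3dxERERERERERERERERERRERERERESqqqqqqqERd3d3cRERERERERERERERERERERREREREqqqqqqqhERERd3cREREREREREREREREREREREURERKqqqqqqqhERERERERERERERERERERERERERERERFERKqqqqqhERERERERERERERERERERERERERERERERERREqqqqoRERERERERERERERERERERERERERERERERERERGqqqERERERERERERERERERERERERERERERERERERERERERERERERERERERERERERERERERERERERERERERERERERERMRERERERERERERERERERERERERERERERERERERERETMxERERERERERERERURERERERERERERERERERERETMzMzERERERERERERERVVURERERERERERERERERERETMzMzMxERERERERERERVVVVVVURERERERERERERERETMzMzMzMxERERERERERFVVVVVVRERERERERERERERETMzMzMzMzERERERERERERFVVVVVURERERERERERERERMzMzMzMzMREREREREREREVVVVVVRERERERERERERERMzMzMzMzMhEREREREREREVVVVVVVUREWZhERERERERMzMzMzMzMiIRERERERERERVVVVVVVRFmZmERERERERMzMzMzMzMyIiERERERERERFVVVVVVViGZmYRERERERMzMzMzMzMzIiIREREREREREVVVVVVViIZmZhEREREREzMzMzMzMzIiIiEREREREREVVVVVVViIhmZmERERERETMzMzMzMzMiIiIREREREREVVVVVVViIiGZmYRERERETMzMzMzMzMyIiIhEREREREVVVVVVYiIiIZmZhERERERMzMzMzMzMzIiIiIiL//xERVVVVVYiIiIhmZmERERERMzMzMzMzMzMiIiIiIv////9VVVVViIiIiGZmYREREREzMzMzMzMzMzIiIiIi/////1VVVViIiIiIZmZhERERETMzMzMzMzMzMyIiIiL/////VVVVWIiIiIhmZmYREREiIzMzMzMzMzMzMyIiIv////9VVVVYiIiIiGZmZmESIiIjMzMzMzMzMzMzMREi////9VVVVViIiIiIZmZmZiIiIiMzMzMzMzMzMzMhESL///IlVVVVWIiIiIhmZmZmIiIiIjMzMzMzMzMzMiIRIi/yIiJVVVUoiIiIiGZmZmbMzMzMMzMzMzMzMzMiIiIiIiIiIiJVVSKIiIiIZmZmZmzMzMwzMzMzMzMyIiIiIiIiIiIiIiUiIoiIiIhmZmZmbMzMzDMzMzMzMiIiIiIiIiIiIiIiIiIu6IiIiGZmZmZszMzMwzMzMzMiIiIiIiIiIiIiIiIiIu7u6IiIZmZmZmzMzMzDMzMzOSIiIiIiIiIiIiIiIiIi7u7uiIhmZmZmbMzMzMMzOZmZkiIiIiIiIiIiIiIiIi7u7u7oiGZmZmZszMzMyTmZmZmSIiIiIiIiIiIiIiIiIu7u7u7hZmZmZmzMzMyZmZmZmZIiIiIiIiIiIiIiIiIi7u7u7uFmZmZmzMzMyZmZmZmZIiIiIiIiIiIiIiIiIiLu7u7u4WZmZmbMzMmZmZmZmZIiIiIiIiIiIiIiIiIiER7u7u4RZmZmIszMmZmZmZmZIiIiIiIiIiIiIiIiIiEREREe4REGYiIiLMmZmZmZmSIiIiIiIiIiIiIiIiIiIREREREREQAiIiIsmZmZmZkiIiIiIiIiIiIiIiIiIiIhEREREREQAAIiIiOZmZmZkiIiIiIiIiIiIiIiIiIiIiEREREREQAAAiIzMzmZmZkiIiIiIiIiIiIiIiIiIiIiIhEREREQACAzMzMzOZmZmSIiIiIiIiIiIiIiIiIiIiIiEREREQAAIDMzMzM5mZmSIiIiIiIiIiIiIiIiIiIiIiIhEQAAAAAAAzMzMzMzM5IiIiIiIiIiIiIiIiIiIiIiIiEAAAAAAAADMzMzMzMzMiIiIiIiIiIiIiIiIiIiIiIiIQAAAAAA"/>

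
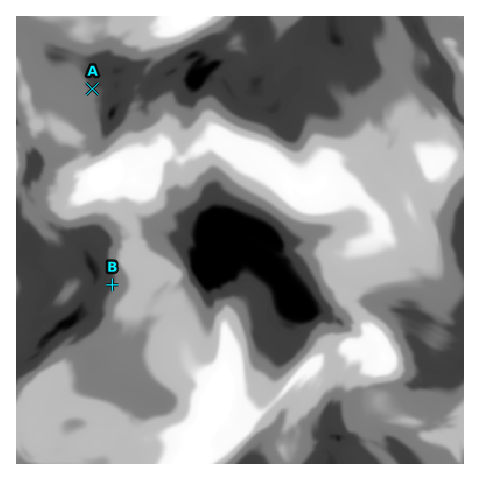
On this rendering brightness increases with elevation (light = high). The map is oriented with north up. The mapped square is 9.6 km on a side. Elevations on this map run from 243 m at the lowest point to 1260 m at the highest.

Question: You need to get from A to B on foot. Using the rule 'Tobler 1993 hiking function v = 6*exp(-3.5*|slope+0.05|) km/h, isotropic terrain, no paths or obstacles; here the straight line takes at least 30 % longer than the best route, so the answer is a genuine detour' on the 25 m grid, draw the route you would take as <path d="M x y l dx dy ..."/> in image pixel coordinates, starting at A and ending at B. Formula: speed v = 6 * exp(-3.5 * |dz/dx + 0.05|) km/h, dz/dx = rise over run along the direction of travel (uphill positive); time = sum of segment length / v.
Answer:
<path d="M92 89l3 1 1 4-4 7 0 8-2 4 0 4-1 2 0 17-4 7 0 3-1 2-3 3-7 7-17 8-3 3-1 3 0 2-7 13 0 6-3 4 0 20 5 10 2 2 7 3 3 3 3 7 3 2 8 4 11 0 3 1 18 18 6 12 0 6"/>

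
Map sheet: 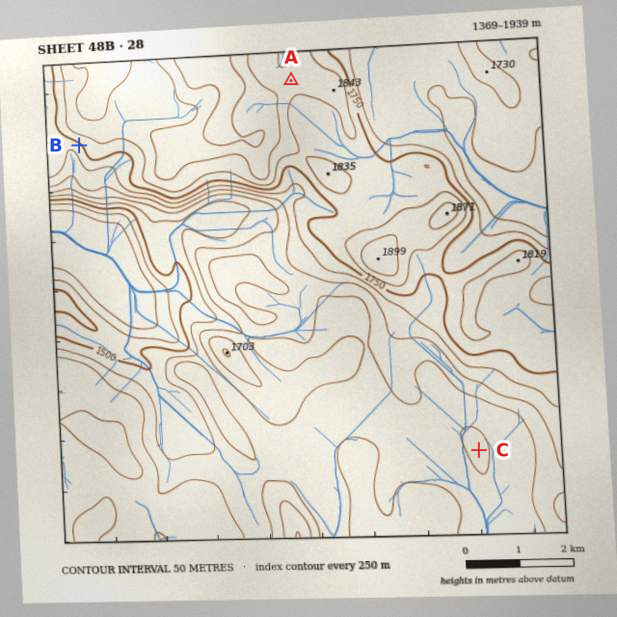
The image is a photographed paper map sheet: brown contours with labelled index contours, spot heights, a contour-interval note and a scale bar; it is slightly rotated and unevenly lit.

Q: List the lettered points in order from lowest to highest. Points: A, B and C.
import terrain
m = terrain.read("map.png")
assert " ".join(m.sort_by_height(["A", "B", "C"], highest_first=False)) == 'C B A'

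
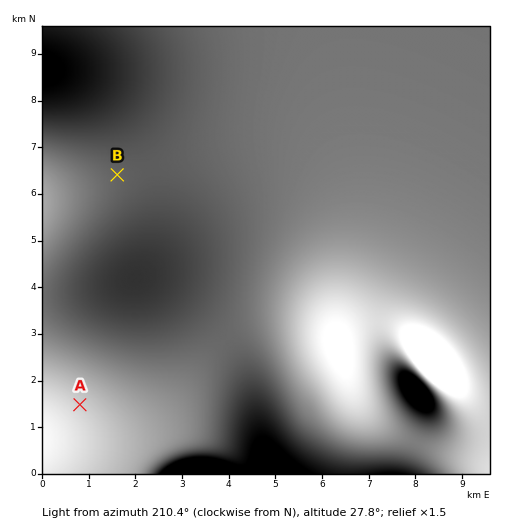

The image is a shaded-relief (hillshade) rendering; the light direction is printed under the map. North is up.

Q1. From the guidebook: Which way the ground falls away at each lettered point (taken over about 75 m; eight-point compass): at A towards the S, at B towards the SE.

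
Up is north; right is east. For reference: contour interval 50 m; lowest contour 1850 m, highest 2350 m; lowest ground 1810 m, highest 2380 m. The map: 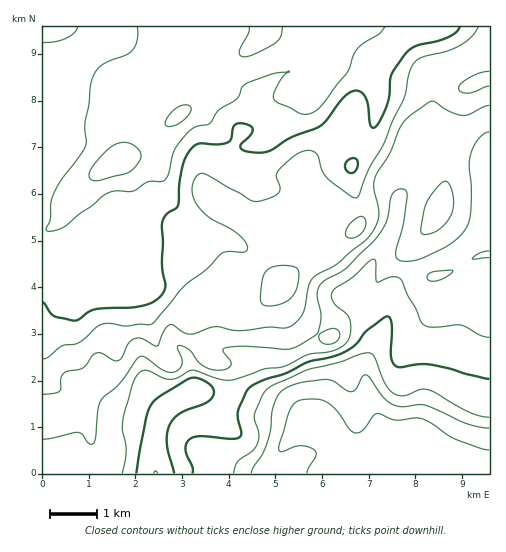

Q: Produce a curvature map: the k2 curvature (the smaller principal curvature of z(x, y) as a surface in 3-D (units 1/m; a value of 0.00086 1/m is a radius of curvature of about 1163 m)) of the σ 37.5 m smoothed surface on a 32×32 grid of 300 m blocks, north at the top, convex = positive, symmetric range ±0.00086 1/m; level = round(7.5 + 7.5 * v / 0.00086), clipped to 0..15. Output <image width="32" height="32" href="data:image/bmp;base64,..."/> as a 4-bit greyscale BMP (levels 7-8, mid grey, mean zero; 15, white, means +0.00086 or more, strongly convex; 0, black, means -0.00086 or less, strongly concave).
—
<image width="32" height="32" href="data:image/bmp;base64,Qk12AgAAAAAAAHYAAAAoAAAAIAAAACAAAAABAAQAAAAAAAACAAATCwAAEwsAABAAAAAAAAAAAAAAABEREQAiIiIAMzMzAERERABVVVUAZmZmAHd3dwCIiIgAmZmZAKqqqgC7u7sAzMzMAN3d3QDu7u4A////AHaHd3Mnh3dTSHVndndnd3dEeIlzN2RVdgWGd2V2eId3hlhmczdVZ6kyVnaHVXh2VIhndnUJd4hmY3d1dlZENFd4h3dmInd2VWVWRnU1RWiJZ3ZnVWExNnZEVWeBWnV4eHZWdkERAANEMjZXcIl2d3dldlhQjAeYdnkzI0GHZ3d3hXVoMoQHZEZ4ZWIxeHd3iIV1ViVAQzVnd3S6Q0iIh3h2hkVnUrdoh2iUWDY3iId4aIVnh2BVdXdmaEVYNXd3eGiId4mUF3ZWiGU1aERmZmh3eGZ4djBnR6pzIkZTiYdWZ3Z2eFWHJDSIRXYUZUd3dWVndnhWaFV1RGiHQEhjNXeHZndoVndohXdndoIGiGNWd3dmZlV3dkd3d2apAniIN2dmdodVdUVmZ3d1aTB4iUdYdlV3ZlNmeHZ3ZWcyaIhGZmZlVXc1Z3iHd1VURUaIVnRoiHV3NXh1VnZZpTV1d0d3NoqHhkVodmVWWIZDZ3dHd2RHZmZVVXiGREVncldnZHdnZFZ3VXRmd3ZEZ4NGVnV3dnZlaXZUVleIU1d1VFVld3V3V1Z3d2eHiXM3hnVodXd1eXZ1Z3ZmeHh1N4Z1WZZ3dml3d3ZWZWZmeFZlVDV4d3dVZ3d2eIZGZnhld0RDNHd3d1d3d3d4dXdnZYdWZUV4Z3dnd3dmZoVmZ4ZnaJhk"/>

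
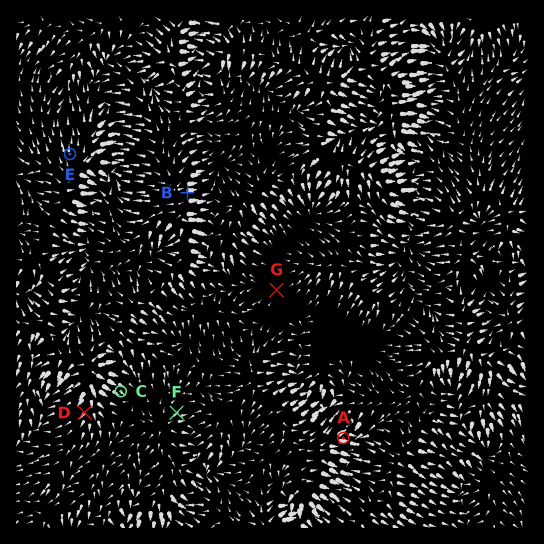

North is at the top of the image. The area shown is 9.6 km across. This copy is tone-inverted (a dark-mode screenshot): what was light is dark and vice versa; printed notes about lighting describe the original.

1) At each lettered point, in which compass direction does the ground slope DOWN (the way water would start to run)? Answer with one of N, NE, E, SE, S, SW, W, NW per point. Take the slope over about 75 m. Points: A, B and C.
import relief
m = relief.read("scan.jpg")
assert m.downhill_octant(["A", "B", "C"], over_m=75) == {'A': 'E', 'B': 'E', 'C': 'SE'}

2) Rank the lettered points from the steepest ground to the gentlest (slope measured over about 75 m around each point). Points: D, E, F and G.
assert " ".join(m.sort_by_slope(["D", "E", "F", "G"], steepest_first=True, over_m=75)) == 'E D F G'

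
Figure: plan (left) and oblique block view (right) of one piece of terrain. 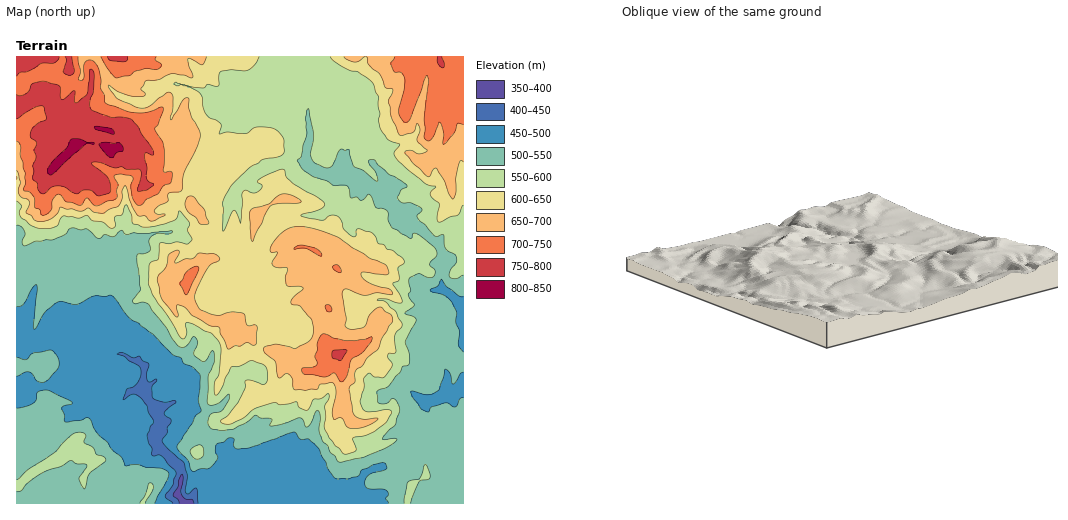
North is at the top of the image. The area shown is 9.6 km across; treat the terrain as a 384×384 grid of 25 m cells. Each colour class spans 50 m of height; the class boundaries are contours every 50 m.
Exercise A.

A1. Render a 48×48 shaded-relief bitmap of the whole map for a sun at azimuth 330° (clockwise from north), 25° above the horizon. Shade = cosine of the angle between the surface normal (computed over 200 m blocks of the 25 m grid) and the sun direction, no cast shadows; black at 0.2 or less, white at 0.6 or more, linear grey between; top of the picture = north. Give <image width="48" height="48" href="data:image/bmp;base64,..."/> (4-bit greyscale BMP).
<image width="48" height="48" href="data:image/bmp;base64,Qk32BAAAAAAAAHYAAAAoAAAAMAAAADAAAAABAAQAAAAAAIAEAAATCwAAEwsAABAAAAAAAAAAAAAAABEREQAiIiIAMzMzAERERABVVVUAZmZmAHd3dwCIiIgAmZmZAKqqqgC7u7sAzMzMAN3d3QDu7u4A////AGaJmYd5urohRiqYiIiJiIiImYeJq2aYh2Z4iYd4mqthGGeYiIiJmIiId4h3m4WJmZZXiIdomau1BqZ4iIiImIiIZnmYm7d5mrp1V4hFiavKhpVWiIiIiIiYVFeaq8qImZvKZXd2eJm7lnRFd3eIiImYURJHiaqYiJm9x3iZmZibd5dWdlVneIiHYyIjV5qYmJmb7YmZmIeLmstkV3REV2eHZkRWVomYiYiJztmJmYZb3MxyAnhTJWandTEUd3eYiJmYm9uJmYdYu7y4MAZ2MlW6dmYgOIiamaqZiJqYqpeIq7zN1wBFVDSch6zYNpqaqpmZiIiYiql2mquY35ITVVNdpmnel4mbuomZmYiHaKuGZ4u0bdqFZUMqp0V5qId4q4iImZiIdWiah5vZScvKeEMTdURDVndmZ4iIiIiIh1aKqYrcVqqrd3UxQiRBJGh3doiIiJmZmZeXiHa9dHiJd6mFQxNVM1iYd5mZiaqqmYiIdnZ8hFZombu5YwFGVGeIiZmqmImYh2aIc2l5lUWKvMy7yVElVmeHeZiJh3d3dnd4czh3hmaaus7c3tkyRGeYZoh3eId4iHd3hURFhoiImJvKrN2CI0aJd4mIiIiIiHd3Z0R5uYmYmYmnaLy2RmZ4domIiHeIiGZ2Z0et7ZmqmHeXZozrdXd3hWiXd2d3iIZ2dkiqzKmaqYmYd2apZXiZlGeZiHZnibmIl0R4mqmZiaqZdlVnVXmahmeJiZl3iruqqVBIiamZl3iIZnh2ZVVHVneJiImYmqvMvKIVeJmYmnZ3Znd2REVXl3eJmYmZiKztvOkzV4moaKiId3iIZVVXunZniIiImaztyu6nZ3eap4iIiJq7mJhWiXVEVndmaave/cy7mIaKu5mZqrqqqqqXd5YyJFZUJVWL3rl4qad8zLvLu7qZqqqGqYUQIzVTNEETWadmmrhp3t3cqqqYmpl0enUgARIiNWQxFXd2irpWi7u7qbqoiZmmNqlhEAAABFNFVniHir2WVVZ5qqqpd4mqVHl0MgEgBGMTRql2er3ah4iIiamZl3iJdYdzFDJCFqYRJZmGV6vMu7u6qZmImYiKddqFNnZ3Q6p1NHmYVYq7qquqqZh3eHVodbyoV5qXMVh3dFiZZVesqZmIiHeHZlRGY6vLhWeFMkZWhjaZdVRXiIh3eHeIdnlmdKq7uEVmZmdmiESKl2VURXiIeIdoqrundaqqu5d4iIeHiWRay6h3ZmmYeKh3ibmJdYqqq7mZmIiImYZozdy5h3iYiJmIZGpXdXq6qqqru5hmmZiYm8zLmHiYiJmZhUqGdWeZmqq97u6leoiamau6l3iYiJqqp0mXdoZ4mamb3d78aoaJiImZmHiYiIqrykindql3iqpomIfPu7dnd3iZmXiYiHiazGenh6u6mctWZURZuZdmd3Z5mZiZiIiYnJe4iHi7lpt2VUMhRVVWd2ZniIiZh3Z4eZipiWVnhnqlVERDNGVWZmZmh3iIdUZ4h4iIiWVEd4rmQjRmZ4RVVmZmeHiIYyZ4l3iIiA=="/>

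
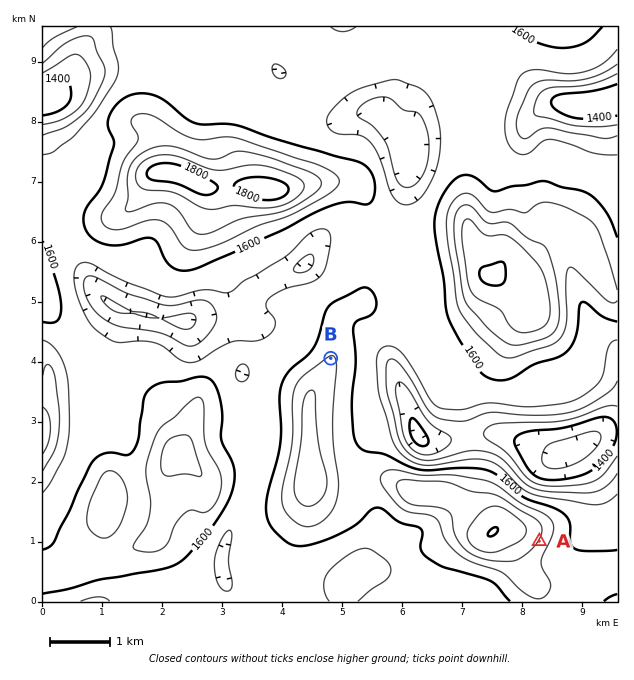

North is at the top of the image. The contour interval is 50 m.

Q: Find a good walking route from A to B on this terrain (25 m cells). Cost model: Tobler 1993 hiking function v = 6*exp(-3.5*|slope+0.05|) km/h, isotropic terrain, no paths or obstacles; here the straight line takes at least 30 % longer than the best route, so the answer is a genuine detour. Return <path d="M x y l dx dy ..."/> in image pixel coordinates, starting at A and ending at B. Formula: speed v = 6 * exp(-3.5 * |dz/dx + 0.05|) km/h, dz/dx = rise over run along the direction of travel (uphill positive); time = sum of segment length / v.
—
<path d="M539 541l0-9-4-9-6-6-12-6-9-9-57-28-32 0-27-14-16-16-41-81-4-5"/>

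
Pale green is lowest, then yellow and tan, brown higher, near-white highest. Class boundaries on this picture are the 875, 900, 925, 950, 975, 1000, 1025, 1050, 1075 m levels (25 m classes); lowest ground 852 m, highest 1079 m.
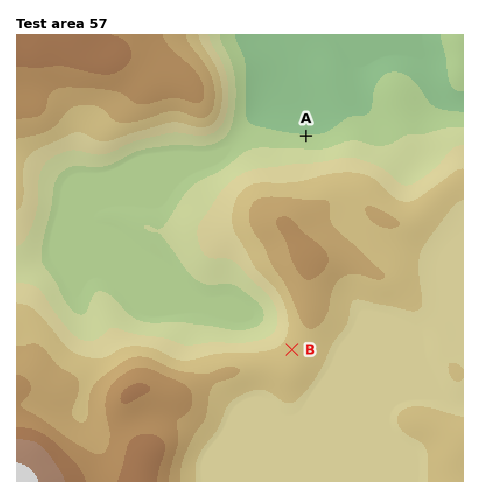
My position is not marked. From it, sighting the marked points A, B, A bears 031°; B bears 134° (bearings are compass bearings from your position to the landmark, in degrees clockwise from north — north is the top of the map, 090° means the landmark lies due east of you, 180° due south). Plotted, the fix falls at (220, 280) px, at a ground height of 905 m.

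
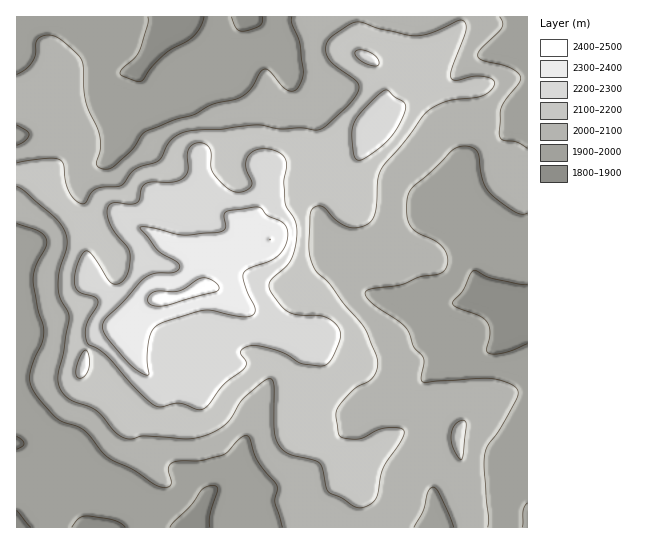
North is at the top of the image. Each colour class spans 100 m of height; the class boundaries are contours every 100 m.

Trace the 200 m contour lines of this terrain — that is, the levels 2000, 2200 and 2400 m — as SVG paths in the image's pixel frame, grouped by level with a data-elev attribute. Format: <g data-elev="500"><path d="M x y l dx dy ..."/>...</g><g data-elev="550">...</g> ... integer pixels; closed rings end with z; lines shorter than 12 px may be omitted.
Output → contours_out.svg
<g data-elev="2000"><path d="M414 527l10-17 4-19 5-4 2 1 4 6 15 33"/><path d="M488 527l1-9-5-51 1-14 3-8 11-15 17-29 2-7 0-4-4-4-5-3-19-5-67 4-2-4 3-15-1-5-9-11-6-17-8-8-28-19-6-6-1-4 6-4 28-4 20-8 19-3 8-5 2-11-5-11-8-6-18-9-7-7-3-8 0-15 1-8 5-7 42-39 11-2 9 3 4 6 4 26 5 10 9 8 17 12 7 3 6-1"/><path d="M17 223l22 8 5 4 3 6-1 6-9 16-4 12 0 10 4 22 6 18 1 8-2 10-10 23-2 12 3 12 10 13 16 17 19 7 7 4 17 21 7 6 22 11 22 14 9 4 5 0 4-2-3-16 3-6 8-2 22 0 21-6 5-3 14-14 6-2 3 3 7 22 20 25-2 16 7 25"/><path d="M527 148l-10-6-15-2-3-5 2-28 5-8 14-17 0-7-11-8-26-6-5-4 0-4 3-4 21-22 1-5-3-5"/><path d="M17 125l10 6 2 3-4 7-8 4"/><path d="M292 17l0 6 8 20 3 27-1 9-5 10-6 2-5-2-16-18-4-2-3 0-4 4-8 16-10 8-28 7-19 11-20 5-29 12-14 19-17 15-5 3-8-1-4-3 3-16 0-12-14-34-2-14-1-24-2-6-4-5-19-16-7-3-8 1-6 5-2 14-4 8-5 6-9 5"/></g><g data-elev="2200"><path d="M195 409l6 1 5-3 17-22 21-16 2-7-6-9 1-3 4-3 9-2 12 2 17 6 18 10 21 3 5-2 4-5 9-18 0-11-8-9-10-5-23-1-10-3-9-7-11-16 0-6 2-3 15-13 5-8 4-12 2-13-2-13-8-14-2-5-1-20 2-15 0-6-5-7-8-4-14-1-6 2-4 4-3 6 0 5 6 19-5 5-9 2-11-4-13-14-3-7 0-16-3-5-7-3-8 2-5 6 0 19-5 8-10 4-26 1-5 4-2 12-3 4-7 1-16-1-6 3-1 8 3 11 6 9 12 13 2 6-1 17-6 11-6 3-7-2-16-25-7-6-2 0-3 3-5 13-3 12 2 10 5 4 13 4 4 4-1 5-11 20-1 9 3 8 18 12 29 33 19 17 7 2 18-4z"/><path d="M78 378l4 0 3-2 4-7 0-11-3-8-4 3-5 13-1 8z"/><path d="M356 159l3 1 6-2 18-13 11-12 8-15 4-9-1-6-11-6-7-7-4 1-9 8-13 14-7 9-2 15 2 17z"/><path d="M374 66l4-1 1-2-1-4-3-4-12-5-8 1 0 4 6 6z"/></g><g data-elev="2400"><path d="M155 306l14-1 45-13 4-2 1-3-2-4-7-4-9-1-22 13-21 0-6 2-4 4 0 4 2 3z"/></g>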